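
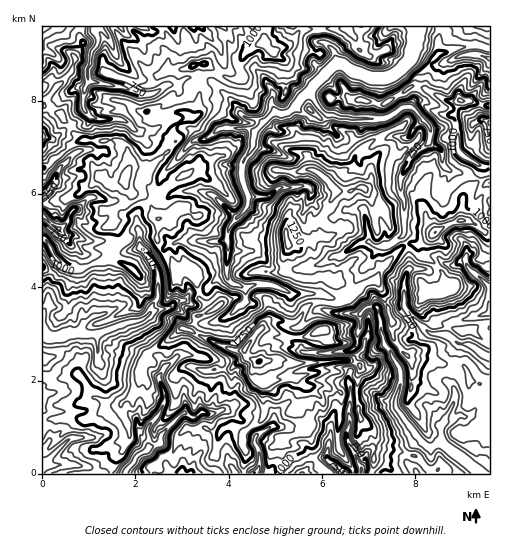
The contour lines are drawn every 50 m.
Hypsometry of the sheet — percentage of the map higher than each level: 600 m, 92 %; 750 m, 72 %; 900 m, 48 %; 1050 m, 18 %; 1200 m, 4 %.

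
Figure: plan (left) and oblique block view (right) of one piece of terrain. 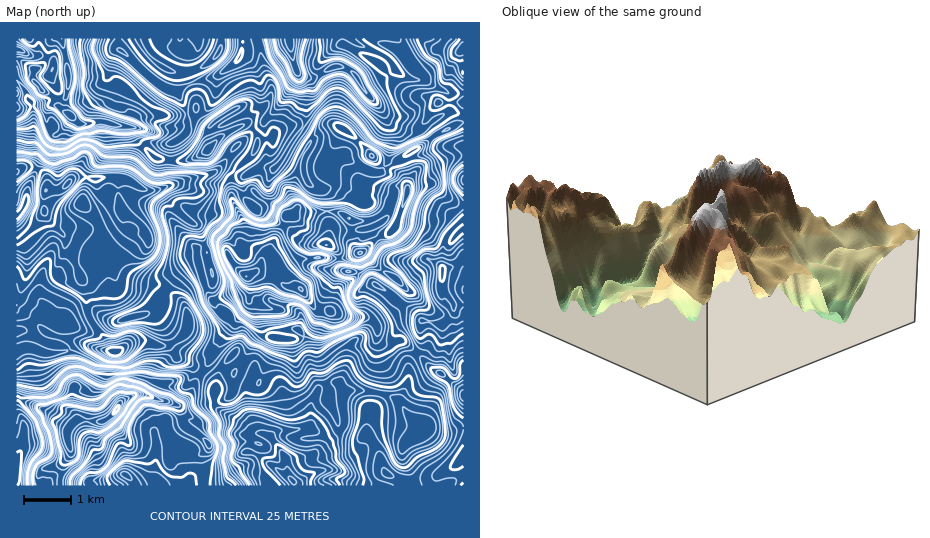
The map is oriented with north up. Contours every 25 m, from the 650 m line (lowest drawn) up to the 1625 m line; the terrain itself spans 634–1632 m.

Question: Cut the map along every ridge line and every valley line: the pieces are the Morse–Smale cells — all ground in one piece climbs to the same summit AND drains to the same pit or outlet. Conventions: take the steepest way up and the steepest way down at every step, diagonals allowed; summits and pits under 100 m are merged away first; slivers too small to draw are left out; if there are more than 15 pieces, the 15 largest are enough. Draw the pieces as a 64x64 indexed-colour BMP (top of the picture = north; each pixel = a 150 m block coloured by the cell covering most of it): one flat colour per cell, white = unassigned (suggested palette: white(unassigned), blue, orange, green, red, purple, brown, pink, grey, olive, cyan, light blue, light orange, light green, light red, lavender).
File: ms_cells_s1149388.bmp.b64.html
<image width="64" height="64" href="data:image/bmp;base64,Qk12CAAAAAAAAHYAAAAoAAAAQAAAAEAAAAABAAQAAAAAAAAIAAATCwAAEwsAABAAAAAAAAAA////ALR3HwAOf/8ALKAsACgn1gC9Z5QAS1aMAMJ34wB/f38AIr28AM++FwDox64AeLv/AIrfmACWmP8A1bDFAAAAAIiIiIiIiIiIiIiDMzMzMzMzAAAAAAAAAA3d3QAAAAAAiIiIiIiIiIiIiIMzMzMzMzMzAAAAAAAADd3dAAAAAAAIiIiIiIiIiIiIgzMzMzMzMzMzMwAAAAAN3d3dAAAAAAiIiIiIiIiIiIiDMzMzMzMzMzMzMAAAAA3d3d3QAAAAAIiIiIiIiIiIAIMzMzMzMzMzMzMzMAAADd3d3d0AAAAAiIiIiIiIiAAAAzMzMzMzMzMzMzMzAAAN3d3d3QAAAAiIiIiIiIiIAAADMzMzMzMzMzMzMzMwAADd3d3dAAAACIiIiIiIiIiAADMzMzMzMzMzMzMzMzMzMzPd3d0AAAACiIiIiIiIiIgzMzMzMzM2ZmMzMzMzMzMzM93d3QAAACIomZiIiIiAADMzMzMzMzNmZjMzMzMzMzM93d3dAAACIpmZmYiIiAADMzMzMzMzM2ZmMzMzMzMzM93d3d0AAiIimZmZmIiIgAMzMzMzMzMzZmYzMzMzMzM93d3d3SIiIiKZmZmZiIgAADMzMzMzMzNmZjMzMzMzM23d3d3dIiIiIpmZmZmZmQAAAzMzMzMzM2ZmYzM2MzZmbd3d3d0iIiIimZmZmZmZAAAAMzMzMzM2ZmZmY2ZmZmZm3d3d0CIiIiKZmZmZmZmQAAA2YzMzM2ZmZmZmZmZmZmbd3dAAIiIiIpmZmZmZmZAAAEZjMzNmZmZmZmZmZmZmZt3dAAAiIiIimZmZmZmZkAAERmYzNmZmZmZmZmZmZmZm3dAAACIiIiKZmZmZmZmZBEREZmNmZmZmZmZmZmZmZmZtAAAAIiIiKZmZmZmZmZkARERGZmZmZmZmZmZmZmZmZmsAAAAiIiKZmZmZmZmZmQREREZmZmZmZmZmZmZmZrtruwAAACIiIpmZmZmZmZmZIkRERGZmZhERFmZmZmZmu7u7AAAAIiIimZmZmZmZmZIiRERERmZmERERZmZmZma7u7sAAAAiIiIimZmZmZmZkiIkRERGZmYREREWZmZma7u7uwuwACIiIiIimSIiIpkiIkREQRFmZhERERZmu7u7u7u7u7sAIiIiIiIiIiIiIiIiRERBERZhERERERu7u7u7u7u7uwAiIiIiIiIiIiIiIiRERBERERERERERG7u7u7u7u7u7ACIiIiIiIiIiIiIiRERBERERERERERERu7u7u7u7u7sAIiIiIiIiIiIiIiREREEREREREREREREbu7u7u7u7sAAiIiIiIiIiIkREREREQRERERERERERERG7/7u7u7uwACIiIiIiIiJEREREREQREREREREREREREc//u7u7u7AAIiIiIiIiIkRERERERBERERERERERERHMz//7u7u7sAAiIiIiIiIiREREREREEREREREREREREczP///////wACIiIiIiIiIkREREREQREUQRERERERERzMz///////AAIiIiIiIiIiJEREREREEURBERERERERzMzM//////8AACIiIiIiIiIkREREREREREERERERERHMzMzP/////wAAAiIiIiIiIiIkREREREREQREREREREczMzMzP////8AAAIiIiIiIiIiRERERERERBERERERERzMzMzM//////AAACIiIiIiIkREREREREREERERERERHMzMzMzP/////wAAIiIiIiIkREREREREREQREREREREczMzMzM//////AAAiIiIiIiREREREREREQREREREREczMzMzMz/////AAACIiIiIiJERERERERERBERERERERzMEczMzM///wAAAAqqIiIiIkRKqkREREREERERERERHMEczMzMz//wAAAACqqiIiIiRKqqoAREREQRERERERERzMzMzMzAAAAAAAAKqqqqqqqqqqqgAABERBcREREREREczMzMzMwAAAAKCqqqqqqqqqqqqqAAAABAB3d3ERERERzMwRHMzAAAAAqqqqqqqqqqqqqqoAAAAAAAd3dxERERHMEREREQAAAACqqqqqqqqqqqqlVXd3cAAAAHd3cRERERERERERAAAAAKqqqqqqqqqqqlVVd3d3AAAAd3dxERERERERERERAAAAqqqqqqqqqqqlVVVXd3dwAAAHd3cREREREREREREQAACqqqWqqqqqqqVVVVV3d3cAAHd3dxEREREREREREREQAKqqpVqqqqqlVVVVVVd3d3cHd3d3cREREREREREREREQqqpVVVVVVVVVVVVV53d3d3d3d3dxERERERERERERERGqqqVVVVVVVVVVVVXu53d3d3d3d3ERERERERERERERAFVVVVVVVVVVVVVVVe7ud3d3d3d3cREREREREREREREAVVVVVVVVVVVVVVVe7u53d3d3d3dxEREREREREREREQBVVVVVVVVVVVVVVV7u7ud3d3d3d3EREREREREREREQAFVVVVVVVVVVVVXu7u7u53d3d3d3cRERERABEREREAAAVVVVVVVVVVVVXu7u7u7nd3d3d3dwAREREAABEQAAAABVVVVVVVVVVVXu7u7u7u53d3d3dwAAARAAAAAAAAAAAFVVVVVVVVVVXu7u7u7u7ud3d3d3AAAAAAAAAAAAAAAAVVVVVVVVVVXu7u7u7u7u7nd3d3AAAAAAAAAAAAAAAABVVVVVVVVVXu7u7u7u7u7ud3d3cAAAAAAAAAAAAAAAAFVVVVVVVVVe7u7u7u7u7u7nd3dwAAAAAAAAAAAAAAAA"/>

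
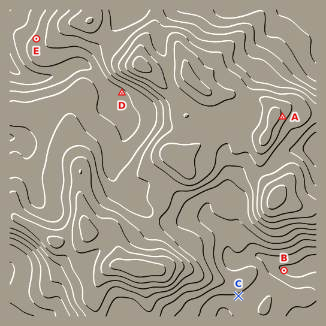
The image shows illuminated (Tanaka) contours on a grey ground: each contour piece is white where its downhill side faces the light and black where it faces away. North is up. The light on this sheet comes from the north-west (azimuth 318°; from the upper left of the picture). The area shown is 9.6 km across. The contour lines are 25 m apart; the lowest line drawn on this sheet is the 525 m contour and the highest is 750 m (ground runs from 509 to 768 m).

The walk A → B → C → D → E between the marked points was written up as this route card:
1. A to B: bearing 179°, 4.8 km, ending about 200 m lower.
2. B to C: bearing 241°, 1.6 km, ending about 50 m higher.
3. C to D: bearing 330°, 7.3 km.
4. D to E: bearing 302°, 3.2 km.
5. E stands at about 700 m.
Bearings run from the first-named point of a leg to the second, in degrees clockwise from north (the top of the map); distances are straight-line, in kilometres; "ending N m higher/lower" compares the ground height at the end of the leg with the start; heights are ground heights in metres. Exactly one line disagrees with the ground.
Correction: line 5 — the height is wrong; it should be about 580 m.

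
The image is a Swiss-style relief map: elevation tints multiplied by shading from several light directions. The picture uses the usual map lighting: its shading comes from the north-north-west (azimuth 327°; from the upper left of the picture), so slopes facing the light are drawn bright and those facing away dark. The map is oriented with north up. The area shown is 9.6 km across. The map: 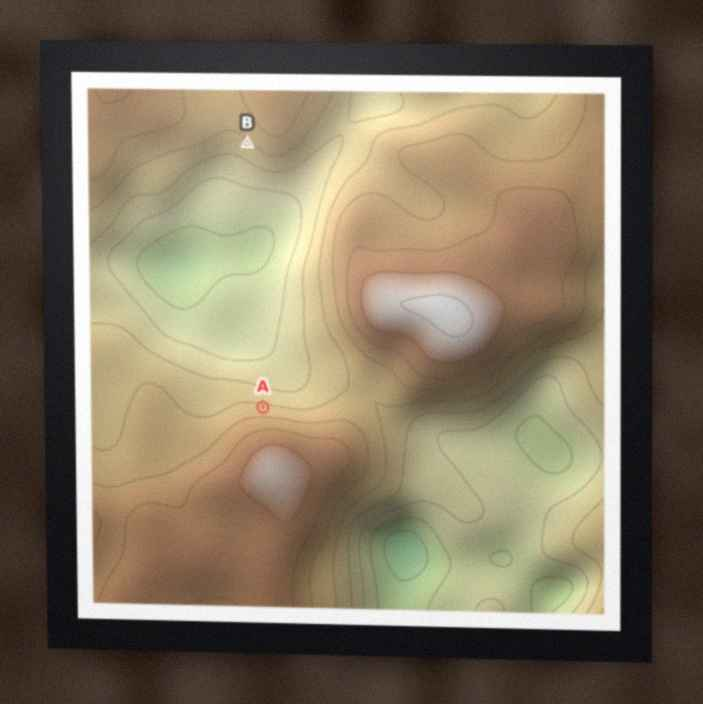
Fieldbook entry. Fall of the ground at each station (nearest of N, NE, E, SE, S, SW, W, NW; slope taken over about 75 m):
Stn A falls N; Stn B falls SW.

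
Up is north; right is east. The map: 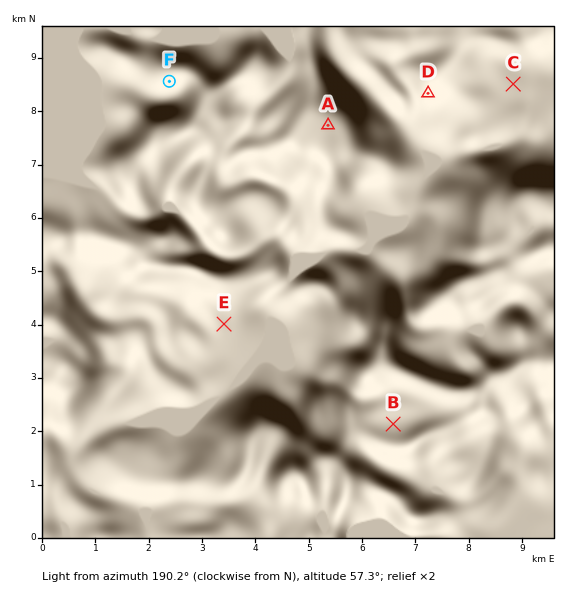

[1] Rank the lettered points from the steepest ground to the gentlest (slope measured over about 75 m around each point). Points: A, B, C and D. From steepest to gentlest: D A C B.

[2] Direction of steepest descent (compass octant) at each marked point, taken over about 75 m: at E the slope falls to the SE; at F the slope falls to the S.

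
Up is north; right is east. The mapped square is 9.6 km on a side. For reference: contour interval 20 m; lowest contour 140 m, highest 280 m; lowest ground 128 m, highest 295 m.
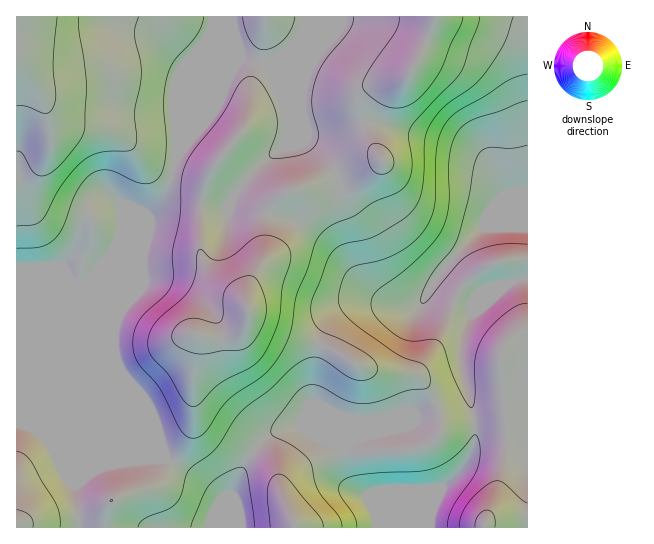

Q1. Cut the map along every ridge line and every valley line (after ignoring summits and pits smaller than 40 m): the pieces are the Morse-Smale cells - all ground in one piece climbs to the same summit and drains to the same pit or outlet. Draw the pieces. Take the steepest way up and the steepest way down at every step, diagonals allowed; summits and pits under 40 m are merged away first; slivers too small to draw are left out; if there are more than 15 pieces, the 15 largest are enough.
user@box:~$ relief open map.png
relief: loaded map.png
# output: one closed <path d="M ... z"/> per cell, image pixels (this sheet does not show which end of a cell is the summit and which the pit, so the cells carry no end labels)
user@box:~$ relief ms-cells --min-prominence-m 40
<path d="M527 16l-312 1-4 18-36 86 2 37-8 28-8 16-13 13-28 67-1 32-4 13-2 19 6 24 29 68 18 21 41 25 16 15 12 29 6-1-2-16-7-18 17-36 16-18 13-8 17-6 12 2 21 10-15-34 0-22 7-34 13-28 12-10 14-5 22 0 21 4 15-1 6-5 18-31 41-43 46-1z"/><path d="M214 16l-198 1 1 511 218-1-12-28-16-15-41-25-18-21-29-68-6-24 2-19 4-13 1-32 28-67 13-13 8-16 8-28-2-37 36-86 4-13z"/><path d="M514 227l-32 1-41 43-22 34-6 3-11 0-21-4-22 0-14 5-12 10-13 28-7 34 0 22 15 34 5 5-8-7-22-10-8 0-17 6-13 8-16 18-17 36 10 35 187-1 2-13 9-24 23-21 12-27-2-29-12-48 0-20 6-22 4-8 15-11 17-17 10-6 15-3 0-49z"/><path d="M527 279l-14 2-10 6-17 17-14 10-5 9-6 22 0 20 12 48 2 29-12 27-23 21-9 24-1 14 98-1z"/>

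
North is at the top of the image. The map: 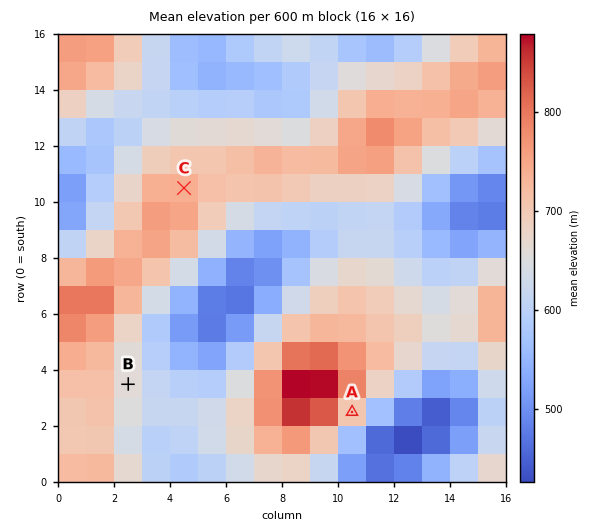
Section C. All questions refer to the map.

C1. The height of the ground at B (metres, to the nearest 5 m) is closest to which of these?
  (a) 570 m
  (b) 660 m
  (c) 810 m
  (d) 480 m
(b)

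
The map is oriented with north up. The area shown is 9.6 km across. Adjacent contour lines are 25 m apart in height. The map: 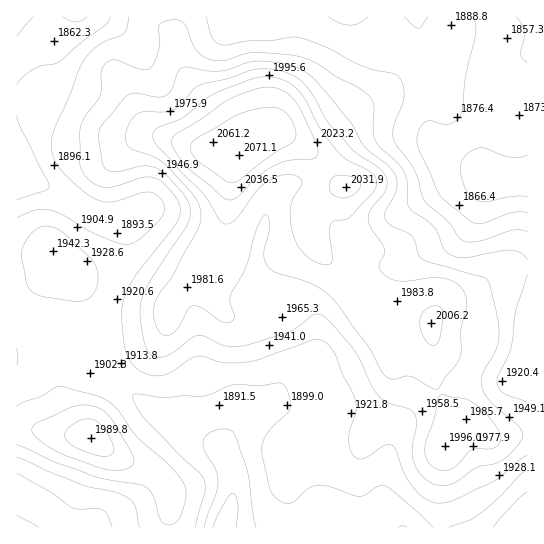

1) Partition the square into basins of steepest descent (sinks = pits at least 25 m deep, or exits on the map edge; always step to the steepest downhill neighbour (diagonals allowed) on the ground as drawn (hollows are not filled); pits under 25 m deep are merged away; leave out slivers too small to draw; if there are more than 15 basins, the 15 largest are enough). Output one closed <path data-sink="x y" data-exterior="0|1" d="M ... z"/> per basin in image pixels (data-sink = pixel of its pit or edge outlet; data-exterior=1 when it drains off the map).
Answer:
<path data-sink="527 177" data-exterior="1" d="M527 16l-352 1 0 14 8 38 42 58 6 18 4 8 4 2-4 4-3 8-4 44-5 26 8 6 20 5 14 3 17 0 19-8 9-12 6 15 7 9 37 35 7 28 20 33 27-7 11-5 6-10 2 12-2 24 1 10 17 40-2 26 8-9 18-8 20 13 35-3z"/><path data-sink="223 527" data-exterior="1" d="M310 231l-9 12-19 8-17 0-30-7-9-4-4-5-5 19-8 15-23 15-10 10-9 17-52-10-24-10-27-24-11-16-20 4-16 0-1 172 70 9 9 4 19 15 39 16 10 8 6 14 1 35 269 0 1-46 9-53 0-14-17-40 0-45-7 9-11 5-27 7-20-33-7-28-37-35-7-9z"/><path data-sink="17 17" data-exterior="1" d="M174 16l-158 1 0 237 17 1 20-4 11 16 27 24 24 10 46 7 5 3 7-14 13-13 19-11 12-19 11-43 4-44 3-8 4-4-4-2-4-8-6-18-42-58-8-38z"/><path data-sink="17 527" data-exterior="1" d="M27 428l-11 1 1 99 152-1 0-34-4-10-8-10-43-18-24-18z"/><path data-sink="527 527" data-exterior="1" d="M474 424l-19 8-10 13-5 37 0 45 87 1 1-93-35 2-7-2z"/>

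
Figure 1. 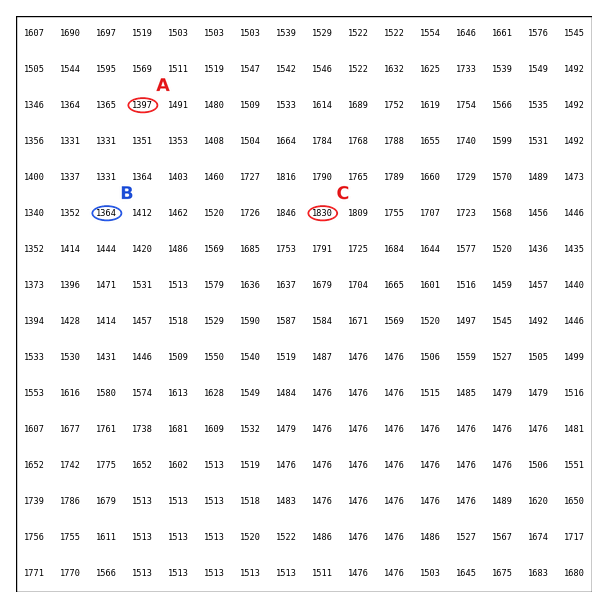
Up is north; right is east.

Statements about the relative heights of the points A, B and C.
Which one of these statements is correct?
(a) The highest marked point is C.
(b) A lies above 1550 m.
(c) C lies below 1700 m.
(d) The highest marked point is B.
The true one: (a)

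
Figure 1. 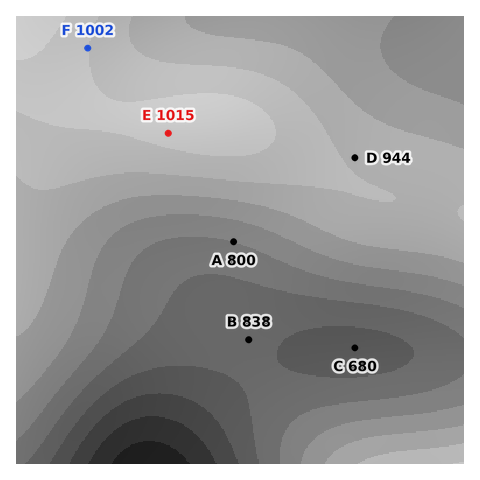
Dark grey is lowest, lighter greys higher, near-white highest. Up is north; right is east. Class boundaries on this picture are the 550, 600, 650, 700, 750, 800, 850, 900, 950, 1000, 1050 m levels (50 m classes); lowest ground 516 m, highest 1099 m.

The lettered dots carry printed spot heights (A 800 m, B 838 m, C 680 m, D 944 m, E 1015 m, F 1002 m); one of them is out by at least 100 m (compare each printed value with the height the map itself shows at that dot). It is B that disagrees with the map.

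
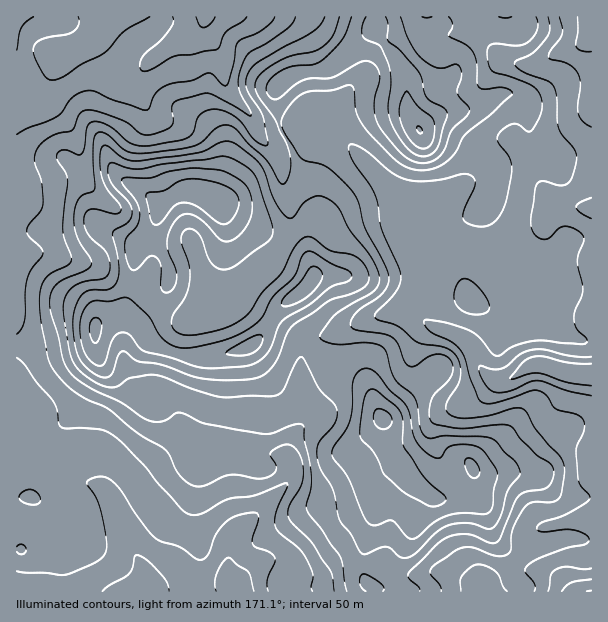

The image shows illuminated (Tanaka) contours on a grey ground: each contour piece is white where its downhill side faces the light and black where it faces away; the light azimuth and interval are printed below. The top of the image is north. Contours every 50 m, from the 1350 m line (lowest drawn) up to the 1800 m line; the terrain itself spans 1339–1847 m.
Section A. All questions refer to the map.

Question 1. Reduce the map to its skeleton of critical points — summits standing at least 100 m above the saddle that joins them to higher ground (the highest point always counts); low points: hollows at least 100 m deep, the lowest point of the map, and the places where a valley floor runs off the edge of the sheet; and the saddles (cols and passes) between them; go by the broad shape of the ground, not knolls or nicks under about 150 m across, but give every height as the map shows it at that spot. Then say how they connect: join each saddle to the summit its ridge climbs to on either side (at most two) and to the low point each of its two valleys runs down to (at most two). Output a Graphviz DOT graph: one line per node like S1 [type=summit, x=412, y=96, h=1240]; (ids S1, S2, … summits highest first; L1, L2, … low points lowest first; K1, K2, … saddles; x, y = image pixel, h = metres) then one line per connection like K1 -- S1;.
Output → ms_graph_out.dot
graph terrain {
  S1 [type=summit, x=219, y=204, h=1847];
  S2 [type=summit, x=383, y=419, h=1812];
  S3 [type=summit, x=419, y=131, h=1802];
  L1 [type=low, x=204, y=17, h=1339];
  L2 [type=low, x=591, y=591, h=1348];
  L3 [type=low, x=237, y=591, h=1352];
  L4 [type=low, x=591, y=375, h=1355];
  L5 [type=low, x=591, y=23, h=1361];
  K1 [type=saddle, x=309, y=344, h=1653];
  K2 [type=saddle, x=362, y=564, h=1646];
  K3 [type=saddle, x=423, y=384, h=1626];
  K4 [type=saddle, x=281, y=131, h=1601];
  K5 [type=saddle, x=381, y=186, h=1538];
  K6 [type=saddle, x=591, y=341, h=1496];
  K1 -- S1;
  K1 -- S2;
  K1 -- L3;
  K1 -- L4;
  K2 -- S1;
  K2 -- S2;
  K2 -- L2;
  K2 -- L3;
  K3 -- S1;
  K3 -- S2;
  K3 -- L4;
  K4 -- S1;
  K4 -- S3;
  K4 -- L1;
  K5 -- S1;
  K5 -- L1;
  K5 -- L4;
  K6 -- S1;
  K6 -- L4;
  K6 -- L5;
}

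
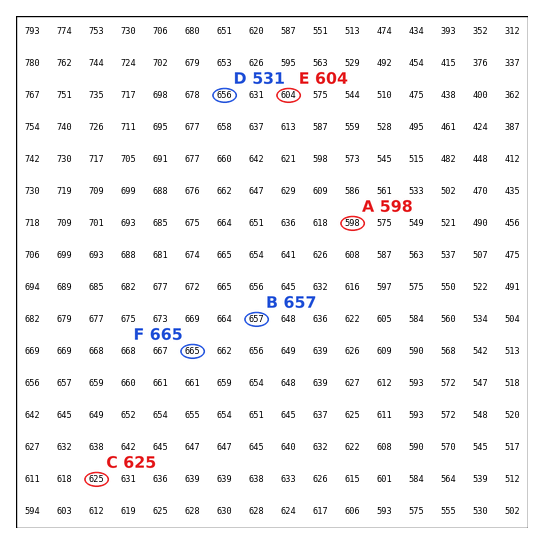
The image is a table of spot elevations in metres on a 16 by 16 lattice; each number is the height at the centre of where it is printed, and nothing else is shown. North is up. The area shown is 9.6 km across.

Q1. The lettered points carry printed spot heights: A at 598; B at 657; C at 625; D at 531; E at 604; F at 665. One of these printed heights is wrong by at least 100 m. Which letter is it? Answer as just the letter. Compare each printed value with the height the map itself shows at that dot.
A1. D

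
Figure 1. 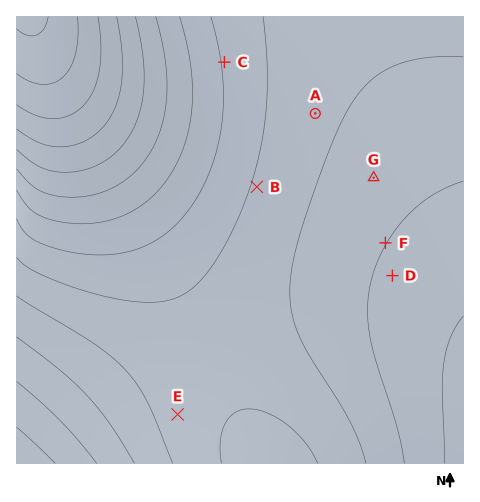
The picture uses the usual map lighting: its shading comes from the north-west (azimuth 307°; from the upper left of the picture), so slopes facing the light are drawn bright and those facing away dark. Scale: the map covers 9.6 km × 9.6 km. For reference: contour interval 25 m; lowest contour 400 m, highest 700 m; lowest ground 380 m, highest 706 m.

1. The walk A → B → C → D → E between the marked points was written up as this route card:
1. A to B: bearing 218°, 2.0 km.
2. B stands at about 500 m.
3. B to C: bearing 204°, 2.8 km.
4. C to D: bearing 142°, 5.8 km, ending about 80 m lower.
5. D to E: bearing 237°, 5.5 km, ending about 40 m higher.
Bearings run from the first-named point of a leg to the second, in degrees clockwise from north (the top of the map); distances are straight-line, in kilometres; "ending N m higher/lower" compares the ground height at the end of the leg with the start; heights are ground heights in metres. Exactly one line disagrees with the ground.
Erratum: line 3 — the bearing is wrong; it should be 345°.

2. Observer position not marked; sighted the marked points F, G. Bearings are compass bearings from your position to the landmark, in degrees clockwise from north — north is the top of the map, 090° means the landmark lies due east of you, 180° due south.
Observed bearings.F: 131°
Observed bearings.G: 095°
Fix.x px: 303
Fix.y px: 171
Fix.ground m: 480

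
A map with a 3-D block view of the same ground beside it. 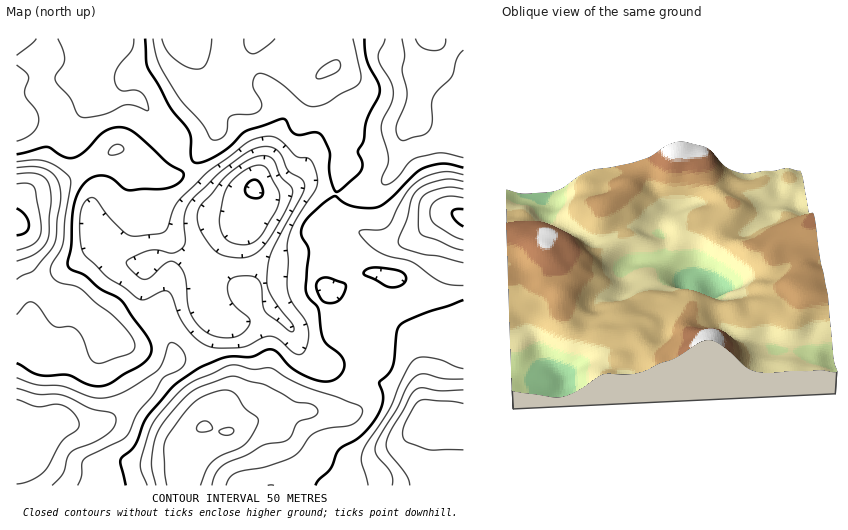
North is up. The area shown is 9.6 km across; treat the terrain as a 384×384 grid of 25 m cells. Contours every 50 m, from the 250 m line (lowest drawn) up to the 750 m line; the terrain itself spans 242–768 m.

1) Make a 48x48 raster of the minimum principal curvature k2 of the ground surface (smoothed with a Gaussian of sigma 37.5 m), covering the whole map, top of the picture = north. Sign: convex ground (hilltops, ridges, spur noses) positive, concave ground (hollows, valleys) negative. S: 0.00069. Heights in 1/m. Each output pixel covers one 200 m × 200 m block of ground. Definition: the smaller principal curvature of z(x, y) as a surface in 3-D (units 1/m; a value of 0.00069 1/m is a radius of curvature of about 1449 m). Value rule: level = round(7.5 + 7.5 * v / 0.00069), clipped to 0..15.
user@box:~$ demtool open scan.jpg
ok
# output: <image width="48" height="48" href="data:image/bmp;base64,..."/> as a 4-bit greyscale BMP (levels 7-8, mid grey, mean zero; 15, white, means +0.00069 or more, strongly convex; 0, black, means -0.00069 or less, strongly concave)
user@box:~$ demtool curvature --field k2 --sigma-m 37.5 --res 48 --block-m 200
<image width="48" height="48" href="data:image/bmp;base64,Qk32BAAAAAAAAHYAAAAoAAAAMAAAADAAAAABAAQAAAAAAIAEAAATCwAAEwsAABAAAAAAAAAAAAAAABEREQAiIiIAMzMzAERERABVVVUAZmZmAHd3dwCIiIgAmZmZAKqqqgC7u7sAzMzMAN3d3QDu7u4A////AGZmZmd2RlJHhohjJGZnd3ZlV3RIhTZmeERFRFd1R2N4iKhTESRVVmZ2VVZ5kzdmZkVVV5qWZkSIeIZEMhJERWZ4dUVoYUdnd2ZUV4h3hiR4mGVmaGREVVVnZDECIndnd3dUVUNGdCSKqGZ3ipRHiGRVRVIAE3d4d3ZUVTIRMzWKl3h3m6RHmWQ0VodAAEaIdmVURDMhJEV5h5qHi5RohkZ2eamFAARmQkRDIRIyIiRoiJmHZ2SJdWmWeJmYUQAAAkRDETRUIQA2iJmIhlWJdXqWZ4qYlQABJERENWd3UgADaKqZqGZodniGZ3h3hQBnZWd3RYmqhkAANpqIiHeHd3dUV1RFZQGJhmmpVHmqh3QAA1ZmeXV4ZmMSNVNFdgF4dmiahFiHZncwABE1m2NnZSABJFR4liJod2eJlkZ3Z5l0ABMzeUJocwJENWWJlTRmZ3d3dSWJiKmFAlZDVSWagARmZ3V4dDWGNXd2VCaJmZliFnZVQjZ4YAR4iYVodEapU2dlVDaImYYhV3UyESNEIAWJmZZnZVaadWZVdUd4h2IFdmMBIzMzADR4iIZmVlRWVWRHp2d3d0FahlEDVmVSAnVWZ3dnd3VDRWNHqIdnmUF7lkEViYdRJ5hmVndXh3dmZVNmeKhmmEFoh1EmmZhCSKh2ZYhlZnd3dlRVR5dlZUJGd1ImiZczWJdmZWiGZVRGd1VCI1Z2VVQ2d1NGeIZEZ4dmdkQyERJGdkQgADeFMzRFZlVVd2VFZnd3d1MQASV3Q1RDMRRREiIRI1ZlZkRGhld3d1RGdlZkRYmXZCIQNnUzRWZlRTJGdlRnd2Z3d5hEZpy5dkADeZd4h1Z1MhAWdoh3h3ZlWIVFiKy5d0AFd4iJh1VlMzACeKyHiHdjR1V2iauFVjAWdmZ3dkRVVnYASJqImIhSVkeXiYdWdhAomHd3ZDM1VXdAFXd3ZmZDVVqpqFVplxAnmYiHVDMzI0UiIVd2QzMzRIupqHiZhSAFeHdmZ3ZTESISEANERDIQFJypmIvLYzMSVmZ4mZh1EAETQgA1d2UwAFeImIu5QURERnd3iGVVUgAEmkJYqYhjABRndlVDIkZ4dnd2ZCRnd0AAeYJHmYh2EURUMhEAI0Z4mHh2QTiYl1MAJmJFRFaXEWVDIkREVDRpuoh1IUiIqEQxRmJGZWeHElVDNFVWdTVYqoZCETV6tzVSWoQ3mHdlE1VVVURGhjVWdlQxE1Z5gzdyKJc1iHZDI1VWZjNGd0RVRFQhN3d2RHqVFGdleIdVMlVnh0VniFRURVQiaYd2d4qXIkVUZ3d4UkZol2iImGVEVEMkeHd3d4iEE3h1NFaKcUZYl3mHdlVFZUQ1d3d3ZmZBJpuXZVaKckZXh0RDIkVViGQ2eHd2VnYzZ4mHiXZ4QlZVZWVVVEZUeXQ3iHd2R4VGh3iImnVTJFZ1Vnmbp0VDWGI4h3h2R3VYmHd4mXURVlZ0SHiahTIRE0FId3iGRnVXmId3mXIWdkRTR0RVU0VlMyJoiHiHVnVGd3Znd2JHd0IjRA=="/>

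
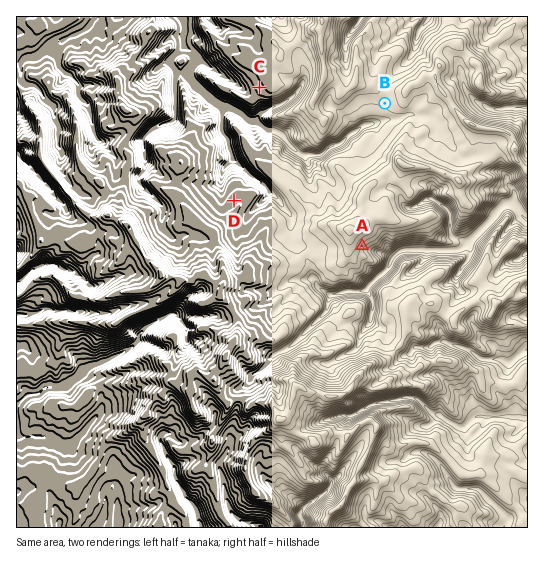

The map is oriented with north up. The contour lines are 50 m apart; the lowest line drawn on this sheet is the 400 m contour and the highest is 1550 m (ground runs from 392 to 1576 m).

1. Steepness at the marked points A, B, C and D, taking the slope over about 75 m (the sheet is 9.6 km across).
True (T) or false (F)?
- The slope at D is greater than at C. F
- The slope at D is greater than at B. T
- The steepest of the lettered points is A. T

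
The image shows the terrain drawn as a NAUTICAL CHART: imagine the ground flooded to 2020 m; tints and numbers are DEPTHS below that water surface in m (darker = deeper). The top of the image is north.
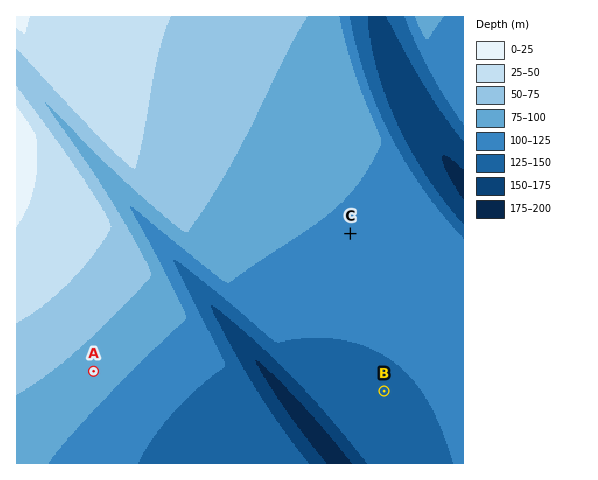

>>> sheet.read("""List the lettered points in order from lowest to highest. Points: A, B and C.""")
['B', 'C', 'A']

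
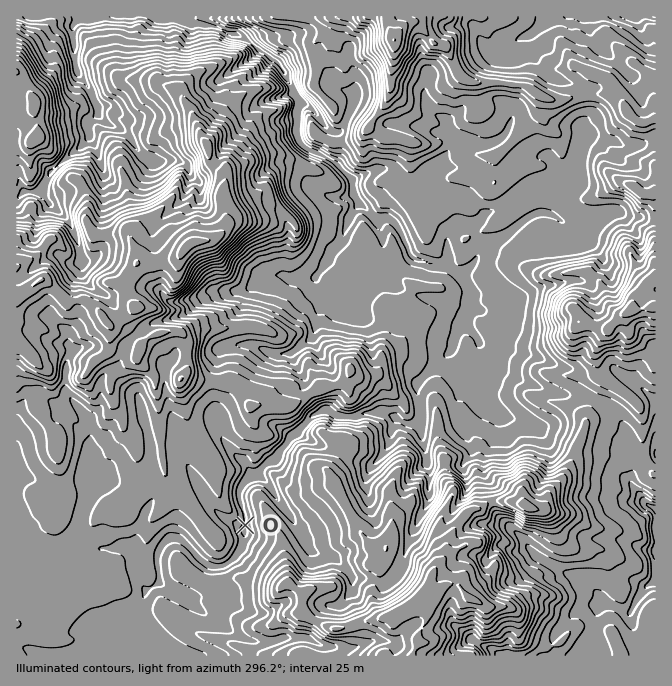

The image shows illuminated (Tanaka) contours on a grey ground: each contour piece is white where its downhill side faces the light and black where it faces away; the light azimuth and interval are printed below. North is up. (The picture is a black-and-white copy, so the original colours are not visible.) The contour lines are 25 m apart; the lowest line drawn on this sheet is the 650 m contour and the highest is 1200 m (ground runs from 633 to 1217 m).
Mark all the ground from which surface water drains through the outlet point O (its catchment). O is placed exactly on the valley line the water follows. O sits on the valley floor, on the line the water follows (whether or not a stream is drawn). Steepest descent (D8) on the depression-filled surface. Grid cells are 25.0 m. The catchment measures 16.214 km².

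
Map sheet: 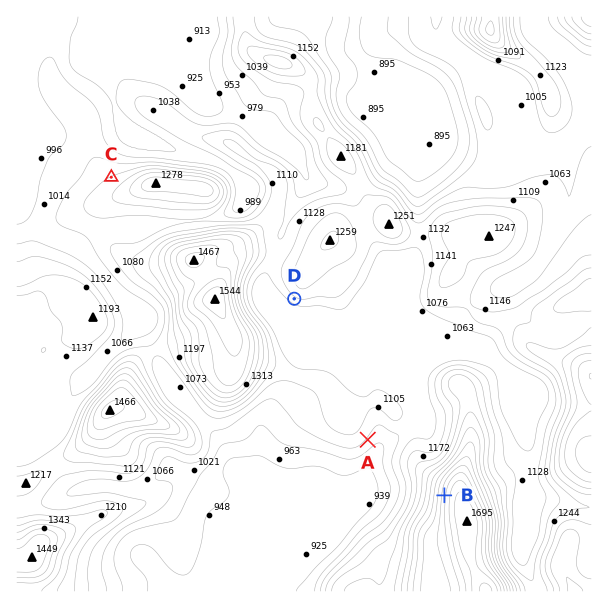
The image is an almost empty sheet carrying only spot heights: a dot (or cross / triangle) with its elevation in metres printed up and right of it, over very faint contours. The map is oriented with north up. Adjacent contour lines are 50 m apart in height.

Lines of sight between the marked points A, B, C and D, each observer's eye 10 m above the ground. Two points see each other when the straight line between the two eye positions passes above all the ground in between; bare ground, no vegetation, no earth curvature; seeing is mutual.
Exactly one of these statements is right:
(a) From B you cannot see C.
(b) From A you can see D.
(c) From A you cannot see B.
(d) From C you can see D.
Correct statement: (a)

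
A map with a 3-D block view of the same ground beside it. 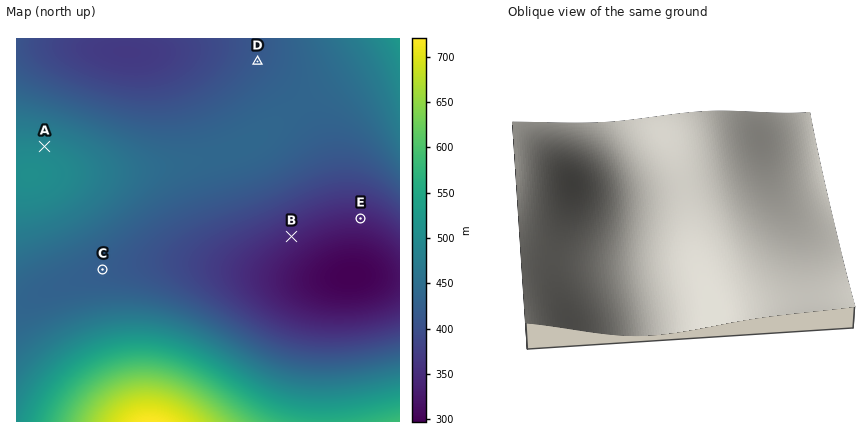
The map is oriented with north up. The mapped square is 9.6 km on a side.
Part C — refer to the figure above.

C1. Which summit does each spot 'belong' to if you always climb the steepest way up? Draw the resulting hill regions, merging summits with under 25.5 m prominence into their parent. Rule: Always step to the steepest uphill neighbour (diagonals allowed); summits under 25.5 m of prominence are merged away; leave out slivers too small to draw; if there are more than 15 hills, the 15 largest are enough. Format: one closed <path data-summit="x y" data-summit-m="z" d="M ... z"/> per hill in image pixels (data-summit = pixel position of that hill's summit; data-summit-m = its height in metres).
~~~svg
<path data-summit="30 174" data-summit-m="506" d="M48 45l-32 1 0 256 12-2 22-11 54-17 30-7 26-3 50 3 82 14 32 0 27-3-4-12-17-90-9-30-20-36-31-32-32-19-24-7-80 3z"/><path data-summit="150 422" data-summit-m="720" d="M180 262l-32 1-32 6-40 11-30 11-18 9-12 2 0 120 306 0 1-80 3-32 7-22 11-10-62 0-72-13z"/><path data-summit="400 38" data-summit-m="524" d="M400 38l-276 0 0 12 10 3 48-3 38 1 18 6 32 19 31 32 20 36 9 30 20 100 50 4z"/><path data-summit="400 422" data-summit-m="587" d="M376 276l-32 1-9 7-4 8-5 18-3 32 1 80 76 0 0-144z"/>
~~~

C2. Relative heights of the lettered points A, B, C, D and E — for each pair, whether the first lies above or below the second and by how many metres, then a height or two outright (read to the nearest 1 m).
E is below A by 150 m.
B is below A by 147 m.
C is above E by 81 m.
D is above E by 75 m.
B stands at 344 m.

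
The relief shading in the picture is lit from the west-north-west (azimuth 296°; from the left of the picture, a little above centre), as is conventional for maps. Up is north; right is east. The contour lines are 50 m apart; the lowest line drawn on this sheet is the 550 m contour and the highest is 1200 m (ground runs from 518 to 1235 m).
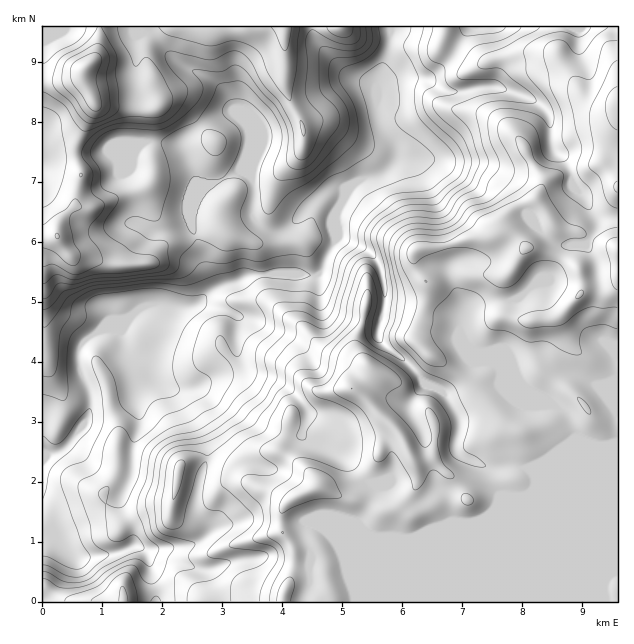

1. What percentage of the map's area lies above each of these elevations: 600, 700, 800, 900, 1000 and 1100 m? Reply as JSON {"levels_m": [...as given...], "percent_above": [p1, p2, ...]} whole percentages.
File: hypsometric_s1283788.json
{"levels_m": [600, 700, 800, 900, 1000, 1100], "percent_above": [94, 84, 70, 57, 42, 12]}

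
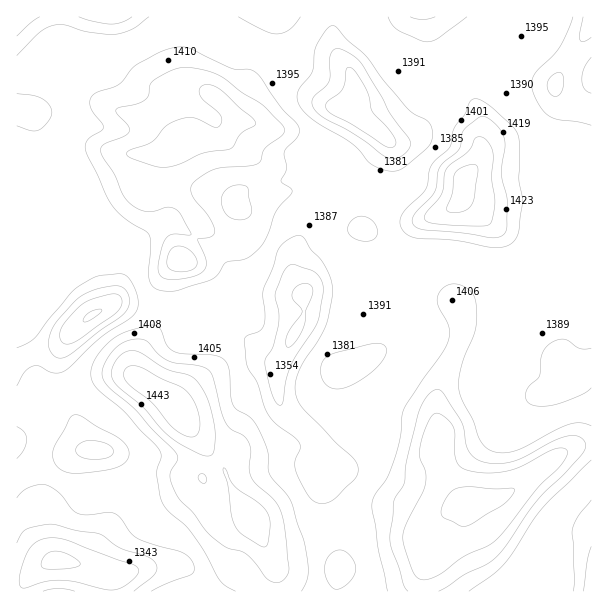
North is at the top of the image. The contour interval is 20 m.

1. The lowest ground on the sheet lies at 1315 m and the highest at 1470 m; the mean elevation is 1395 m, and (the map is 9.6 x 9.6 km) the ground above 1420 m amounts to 17.6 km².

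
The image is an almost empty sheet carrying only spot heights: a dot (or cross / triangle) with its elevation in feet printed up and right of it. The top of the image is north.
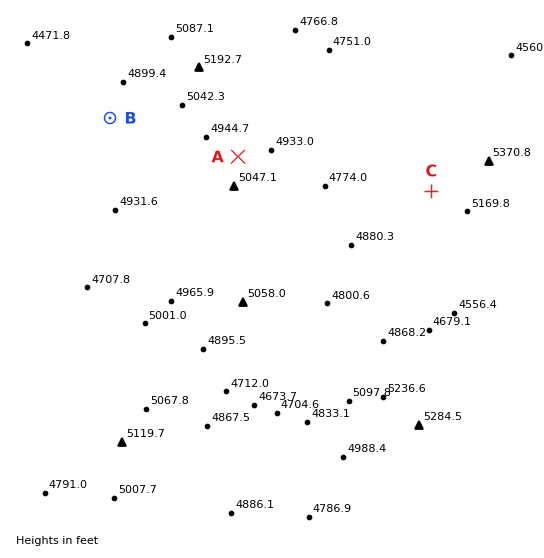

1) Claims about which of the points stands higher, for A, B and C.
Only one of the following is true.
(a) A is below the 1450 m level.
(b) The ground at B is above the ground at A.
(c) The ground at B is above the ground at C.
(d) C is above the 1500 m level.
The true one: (d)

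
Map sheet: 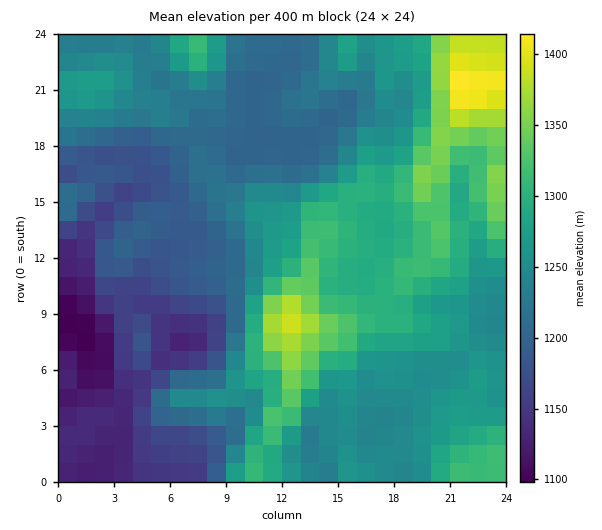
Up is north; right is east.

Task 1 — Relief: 1100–1420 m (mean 1240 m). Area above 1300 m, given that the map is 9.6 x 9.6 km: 18.1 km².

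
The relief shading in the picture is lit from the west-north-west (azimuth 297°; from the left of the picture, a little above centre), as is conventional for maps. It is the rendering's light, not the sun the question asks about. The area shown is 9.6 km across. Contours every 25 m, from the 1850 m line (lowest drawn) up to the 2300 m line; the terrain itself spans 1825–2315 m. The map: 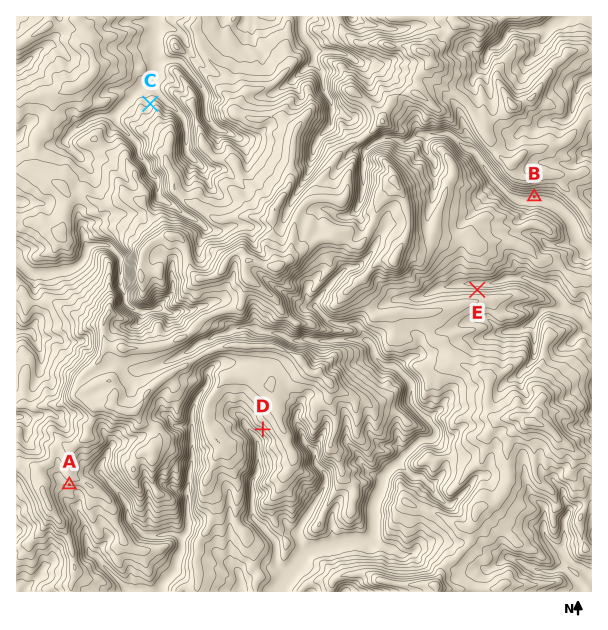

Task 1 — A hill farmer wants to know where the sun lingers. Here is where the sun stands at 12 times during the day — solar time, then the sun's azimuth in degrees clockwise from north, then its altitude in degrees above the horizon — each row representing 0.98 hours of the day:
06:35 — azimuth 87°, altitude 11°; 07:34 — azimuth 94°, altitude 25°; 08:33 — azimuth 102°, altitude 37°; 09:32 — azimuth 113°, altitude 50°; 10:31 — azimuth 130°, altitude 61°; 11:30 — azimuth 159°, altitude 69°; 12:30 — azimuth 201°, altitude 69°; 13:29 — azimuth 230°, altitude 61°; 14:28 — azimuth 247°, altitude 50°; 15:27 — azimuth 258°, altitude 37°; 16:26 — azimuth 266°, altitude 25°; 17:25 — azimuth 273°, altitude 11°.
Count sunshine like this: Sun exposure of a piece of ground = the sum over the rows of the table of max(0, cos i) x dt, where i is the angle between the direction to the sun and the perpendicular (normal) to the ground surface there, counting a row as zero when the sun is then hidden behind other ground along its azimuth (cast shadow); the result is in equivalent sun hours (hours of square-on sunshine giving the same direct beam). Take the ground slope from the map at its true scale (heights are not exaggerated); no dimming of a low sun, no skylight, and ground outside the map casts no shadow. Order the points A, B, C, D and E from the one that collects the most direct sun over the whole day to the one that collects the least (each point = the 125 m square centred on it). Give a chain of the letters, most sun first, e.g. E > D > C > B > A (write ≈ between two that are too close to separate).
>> A ≈ B ≈ D > C > E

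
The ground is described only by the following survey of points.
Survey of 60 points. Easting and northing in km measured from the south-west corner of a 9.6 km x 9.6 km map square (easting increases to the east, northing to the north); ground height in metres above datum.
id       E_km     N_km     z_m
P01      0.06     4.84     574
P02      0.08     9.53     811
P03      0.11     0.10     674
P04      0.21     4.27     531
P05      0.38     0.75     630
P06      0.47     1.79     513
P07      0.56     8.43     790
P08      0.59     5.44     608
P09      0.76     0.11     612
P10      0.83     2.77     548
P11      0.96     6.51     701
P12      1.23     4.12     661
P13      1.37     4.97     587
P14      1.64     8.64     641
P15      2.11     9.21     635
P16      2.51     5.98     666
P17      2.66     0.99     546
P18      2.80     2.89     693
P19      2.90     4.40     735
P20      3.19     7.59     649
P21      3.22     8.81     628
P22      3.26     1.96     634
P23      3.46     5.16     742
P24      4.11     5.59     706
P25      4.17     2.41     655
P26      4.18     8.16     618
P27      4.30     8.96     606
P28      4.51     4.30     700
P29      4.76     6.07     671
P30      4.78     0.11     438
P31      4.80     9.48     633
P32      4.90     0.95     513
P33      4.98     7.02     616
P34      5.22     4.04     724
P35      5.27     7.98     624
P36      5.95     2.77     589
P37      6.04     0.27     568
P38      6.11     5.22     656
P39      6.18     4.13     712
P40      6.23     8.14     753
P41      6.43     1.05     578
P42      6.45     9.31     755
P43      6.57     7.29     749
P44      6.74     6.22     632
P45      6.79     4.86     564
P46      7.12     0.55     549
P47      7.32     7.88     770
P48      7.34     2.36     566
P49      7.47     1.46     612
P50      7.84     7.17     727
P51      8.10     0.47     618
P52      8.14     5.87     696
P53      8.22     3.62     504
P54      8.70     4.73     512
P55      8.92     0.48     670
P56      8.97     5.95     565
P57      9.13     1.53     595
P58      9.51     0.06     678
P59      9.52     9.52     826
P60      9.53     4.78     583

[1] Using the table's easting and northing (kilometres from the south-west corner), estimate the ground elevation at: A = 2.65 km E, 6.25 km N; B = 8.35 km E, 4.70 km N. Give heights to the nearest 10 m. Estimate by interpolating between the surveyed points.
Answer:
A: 680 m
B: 520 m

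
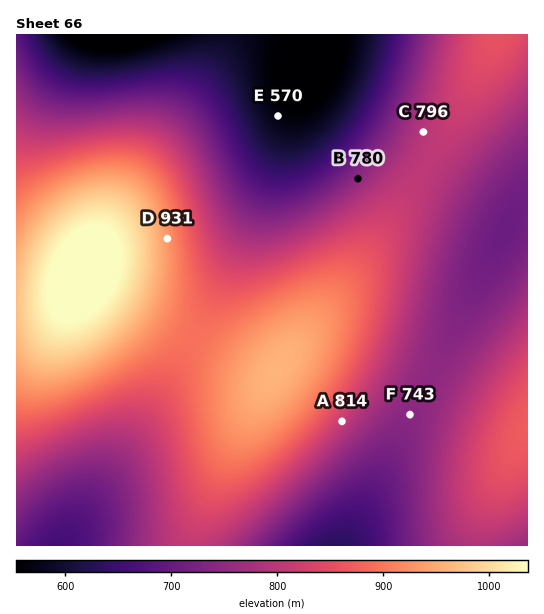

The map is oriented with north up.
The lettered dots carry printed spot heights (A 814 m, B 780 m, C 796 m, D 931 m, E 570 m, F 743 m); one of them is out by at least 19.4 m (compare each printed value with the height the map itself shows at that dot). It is B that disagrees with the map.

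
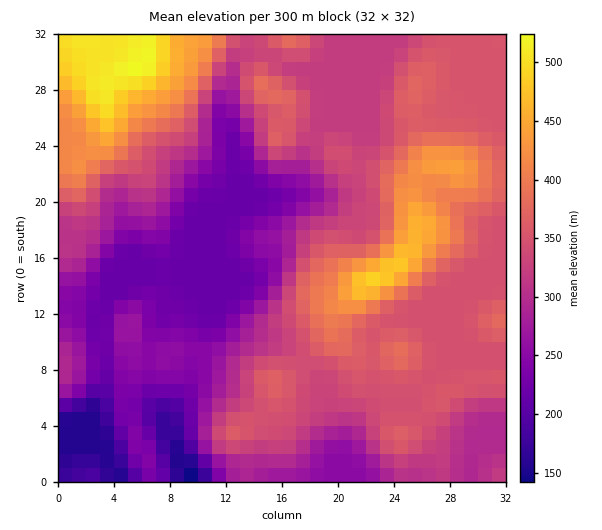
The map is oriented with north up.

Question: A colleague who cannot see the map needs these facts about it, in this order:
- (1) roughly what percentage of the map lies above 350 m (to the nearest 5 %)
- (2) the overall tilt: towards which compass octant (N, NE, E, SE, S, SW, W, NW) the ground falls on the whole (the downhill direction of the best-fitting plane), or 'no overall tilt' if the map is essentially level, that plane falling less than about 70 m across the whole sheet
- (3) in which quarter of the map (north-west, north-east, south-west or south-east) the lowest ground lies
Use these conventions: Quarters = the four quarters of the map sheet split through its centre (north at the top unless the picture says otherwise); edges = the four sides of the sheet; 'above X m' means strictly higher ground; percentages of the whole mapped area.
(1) Ground above 350 m makes up about 35 % of the sheet.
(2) Overall the map slopes down towards the south-west.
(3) Look to the south-west quarter for the lowest ground.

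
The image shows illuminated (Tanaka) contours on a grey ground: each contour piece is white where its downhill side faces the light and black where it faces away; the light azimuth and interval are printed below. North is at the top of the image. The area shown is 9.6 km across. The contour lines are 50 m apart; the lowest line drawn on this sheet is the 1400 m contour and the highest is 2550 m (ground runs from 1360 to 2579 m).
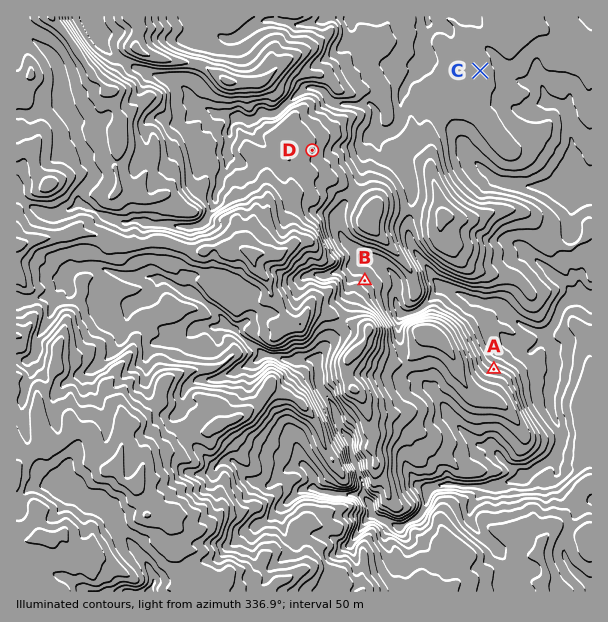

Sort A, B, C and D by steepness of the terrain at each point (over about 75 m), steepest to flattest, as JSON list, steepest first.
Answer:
["A", "B", "D", "C"]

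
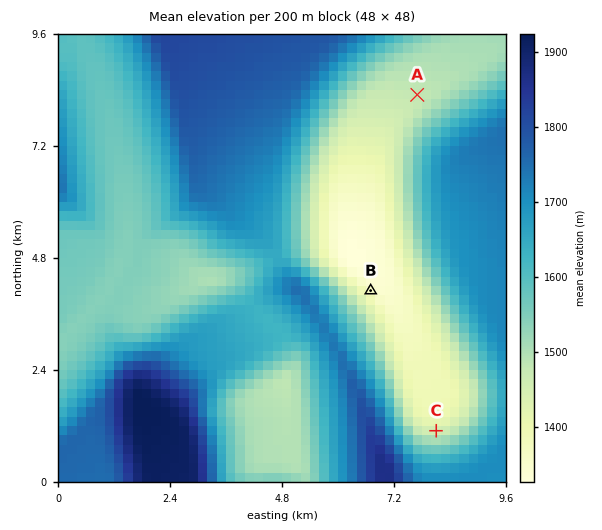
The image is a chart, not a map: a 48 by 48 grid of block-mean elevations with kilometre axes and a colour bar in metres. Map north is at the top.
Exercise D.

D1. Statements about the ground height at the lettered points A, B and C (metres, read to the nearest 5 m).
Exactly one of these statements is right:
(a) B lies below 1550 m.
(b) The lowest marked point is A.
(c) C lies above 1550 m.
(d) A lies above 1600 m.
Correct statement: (a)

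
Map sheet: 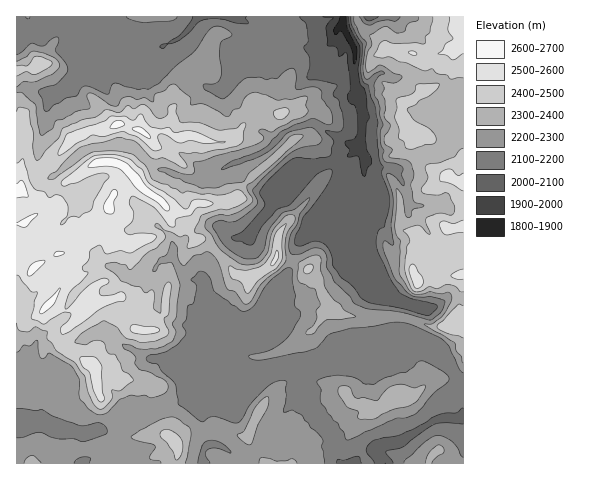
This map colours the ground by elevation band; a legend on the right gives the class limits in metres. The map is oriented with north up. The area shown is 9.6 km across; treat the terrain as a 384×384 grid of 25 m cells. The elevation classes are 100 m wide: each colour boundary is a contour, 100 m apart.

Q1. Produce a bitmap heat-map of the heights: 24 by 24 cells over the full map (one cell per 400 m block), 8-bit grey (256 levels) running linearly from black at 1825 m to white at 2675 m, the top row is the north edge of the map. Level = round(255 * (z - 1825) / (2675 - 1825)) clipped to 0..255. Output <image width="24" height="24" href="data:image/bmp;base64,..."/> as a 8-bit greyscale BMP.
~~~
<image width="24" height="24" href="data:image/bmp;base64,Qk12BgAAAAAAADYEAAAoAAAAGAAAABgAAAABAAgAAAAAAEACAAATCwAAEwsAAAABAAAAAAAAAAAAAAEBAQACAgIAAwMDAAQEBAAFBQUABgYGAAcHBwAICAgACQkJAAoKCgALCwsADAwMAA0NDQAODg4ADw8PABAQEAAREREAEhISABMTEwAUFBQAFRUVABYWFgAXFxcAGBgYABkZGQAaGhoAGxsbABwcHAAdHR0AHh4eAB8fHwAgICAAISEhACIiIgAjIyMAJCQkACUlJQAmJiYAJycnACgoKAApKSkAKioqACsrKwAsLCwALS0tAC4uLgAvLy8AMDAwADExMQAyMjIAMzMzADQ0NAA1NTUANjY2ADc3NwA4ODgAOTk5ADo6OgA7OzsAPDw8AD09PQA+Pj4APz8/AEBAQABBQUEAQkJCAENDQwBEREQARUVFAEZGRgBHR0cASEhIAElJSQBKSkoAS0tLAExMTABNTU0ATk5OAE9PTwBQUFAAUVFRAFJSUgBTU1MAVFRUAFVVVQBWVlYAV1dXAFhYWABZWVkAWlpaAFtbWwBcXFwAXV1dAF5eXgBfX18AYGBgAGFhYQBiYmIAY2NjAGRkZABlZWUAZmZmAGdnZwBoaGgAaWlpAGpqagBra2sAbGxsAG1tbQBubm4Ab29vAHBwcABxcXEAcnJyAHNzcwB0dHQAdXV1AHZ2dgB3d3cAeHh4AHl5eQB6enoAe3t7AHx8fAB9fX0Afn5+AH9/fwCAgIAAgYGBAIKCggCDg4MAhISEAIWFhQCGhoYAh4eHAIiIiACJiYkAioqKAIuLiwCMjIwAjY2NAI6OjgCPj48AkJCQAJGRkQCSkpIAk5OTAJSUlACVlZUAlpaWAJeXlwCYmJgAmZmZAJqamgCbm5sAnJycAJ2dnQCenp4An5+fAKCgoAChoaEAoqKiAKOjowCkpKQApaWlAKampgCnp6cAqKioAKmpqQCqqqoAq6urAKysrACtra0Arq6uAK+vrwCwsLAAsbGxALKysgCzs7MAtLS0ALW1tQC2trYAt7e3ALi4uAC5ubkAurq6ALu7uwC8vLwAvb29AL6+vgC/v78AwMDAAMHBwQDCwsIAw8PDAMTExADFxcUAxsbGAMfHxwDIyMgAycnJAMrKygDLy8sAzMzMAM3NzQDOzs4Az8/PANDQ0ADR0dEA0tLSANPT0wDU1NQA1dXVANbW1gDX19cA2NjYANnZ2QDa2toA29vbANzc3ADd3d0A3t7eAN/f3wDg4OAA4eHhAOLi4gDj4+MA5OTkAOXl5QDm5uYA5+fnAOjo6ADp6ekA6urqAOvr6wDs7OwA7e3tAO7u7gDv7+8A8PDwAPHx8QDy8vIA8/PzAPT09AD19fUA9vb2APf39wD4+PgA+fn5APr6+gD7+/sA/Pz8AP39/QD+/v4A////AIeGgHR8h4aRqH90doCMi4FvW1RFXHuOfHJzcG9yf46groh2g5CBf3hrbWxXUFhvYW1uc3qEf4OLjHVwaYaEdG9rfY2HdWZUUnd5fpK/mIyNd2JeWWaHcWx0jY6QnIxlV3x7fZ7LuaOVbV1aWVhiaWVwfW9xgYWBZYOIk8LHrYtvWlhYWmVoYl5ZWVhZX2xlcZWcva+sm6ajfVxYWVtheINtXFlYWFljk7jBx8WtuMi/kGRZWVlYYYKKgXt0bXSSvb3i0s7Mx72vmG1hbnxaYH+RimxbUk5gocjS3MvKvauknXJwla1vYoyNaUU9ZbWpr+Hg1867q6eUj35/o6GxfqCBRDlGkMa7wtPZ4NjJzciqkqOTcFyTjGljOjpdjbq1t9zS0Nfb0cm7trGBXFJzlEU7ODpSk7G8zOTcz8fe3MfK1sWpmnNRc1w6OTlCiJSntObLxL/R39veuq+orY5LR15OOzhAgJqvvNG0udHQ3+GhlYt3e4tuSElVPTZLcJi+y8GyvrHQzK6ztKWXhHiFdVlUOzJakKWpsL6Yvc3Dt8vTycrBu5+CgYJkQzNqqrWqpbKBkai90s21sqahmaSjnX11VDJorayjpJZxcYGPi5aWpIx9e5WXkoxwRi16qq2loZWFbWVmbWdthnpya3d1dmJUQ0J8lKarqKKteVpgZF5canx5aGZpbVtANlecqri7wm5zaVpdX1pYWGd4a2FkZlQ7JFKorrK902pkZVxaXmhrZFZmX1tnZlM4HG58gpi01A=="/>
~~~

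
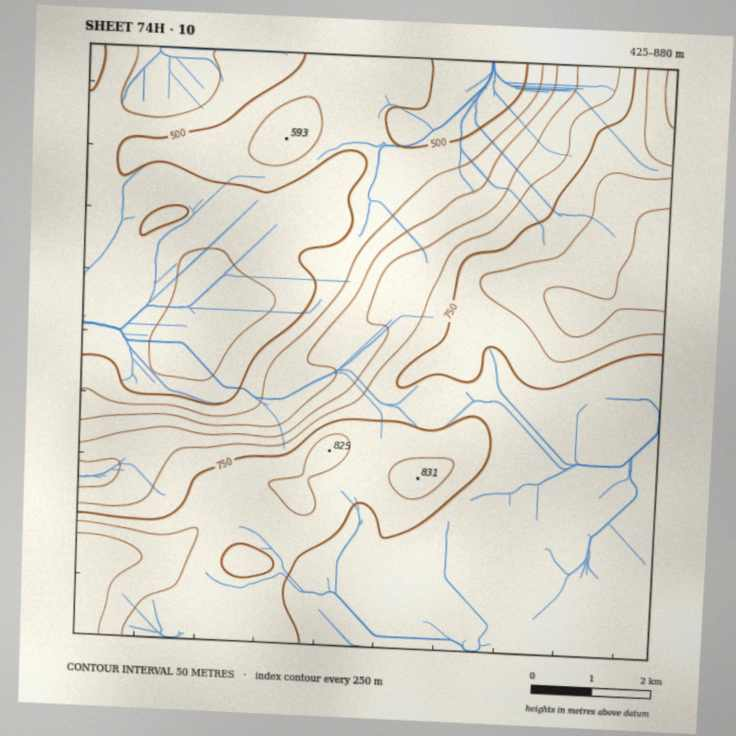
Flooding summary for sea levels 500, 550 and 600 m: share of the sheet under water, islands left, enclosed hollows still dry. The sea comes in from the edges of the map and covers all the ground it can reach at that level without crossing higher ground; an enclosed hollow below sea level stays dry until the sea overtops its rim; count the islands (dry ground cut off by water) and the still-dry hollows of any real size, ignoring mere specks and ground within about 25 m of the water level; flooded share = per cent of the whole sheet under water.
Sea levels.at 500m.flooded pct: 20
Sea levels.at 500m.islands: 0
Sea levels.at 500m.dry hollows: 0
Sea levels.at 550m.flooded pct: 30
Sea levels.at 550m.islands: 1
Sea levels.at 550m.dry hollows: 0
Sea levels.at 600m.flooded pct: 35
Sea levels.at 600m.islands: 0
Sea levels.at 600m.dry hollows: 0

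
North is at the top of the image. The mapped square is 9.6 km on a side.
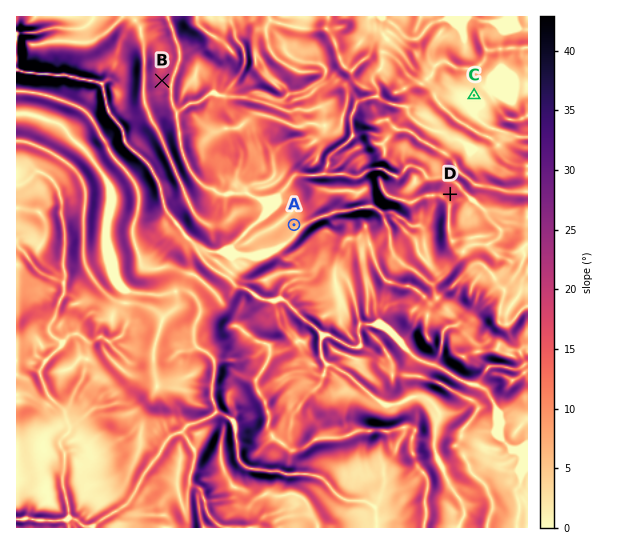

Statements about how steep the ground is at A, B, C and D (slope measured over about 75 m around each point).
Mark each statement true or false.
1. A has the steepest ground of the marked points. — false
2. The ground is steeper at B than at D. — true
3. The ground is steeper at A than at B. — false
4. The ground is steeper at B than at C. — true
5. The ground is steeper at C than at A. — false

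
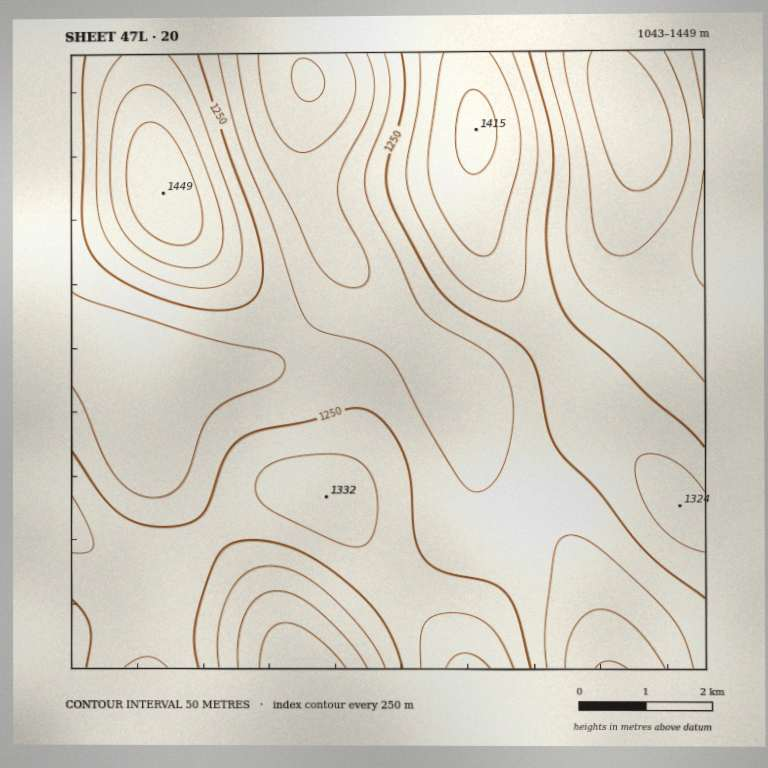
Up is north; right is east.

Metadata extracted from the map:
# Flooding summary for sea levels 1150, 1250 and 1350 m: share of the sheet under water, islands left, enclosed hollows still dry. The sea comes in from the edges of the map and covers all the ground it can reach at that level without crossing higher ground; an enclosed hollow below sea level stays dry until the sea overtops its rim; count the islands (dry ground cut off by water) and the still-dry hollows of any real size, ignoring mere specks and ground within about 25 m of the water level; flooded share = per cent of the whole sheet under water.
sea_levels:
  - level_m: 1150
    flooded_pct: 13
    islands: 0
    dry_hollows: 0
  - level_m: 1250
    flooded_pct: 59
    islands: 0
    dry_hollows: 0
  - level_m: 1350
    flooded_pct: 92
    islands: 1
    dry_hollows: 0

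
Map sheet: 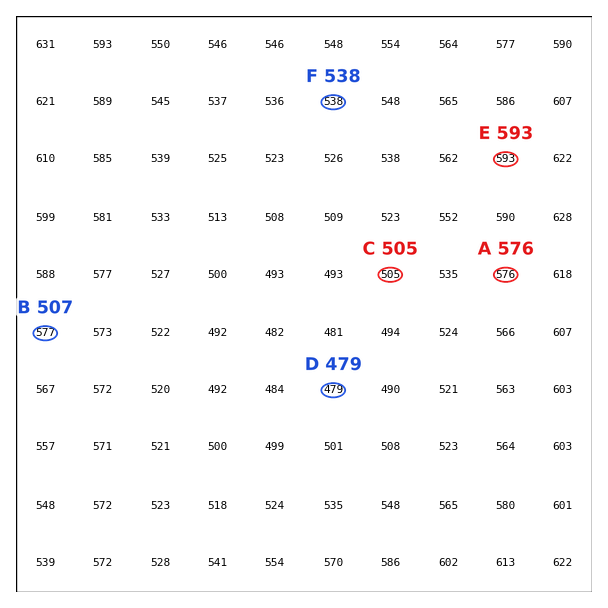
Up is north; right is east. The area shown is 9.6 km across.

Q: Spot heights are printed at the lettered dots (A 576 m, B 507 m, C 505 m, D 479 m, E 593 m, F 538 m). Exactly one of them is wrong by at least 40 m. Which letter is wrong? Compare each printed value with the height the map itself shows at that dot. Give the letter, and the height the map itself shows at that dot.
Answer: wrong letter B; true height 577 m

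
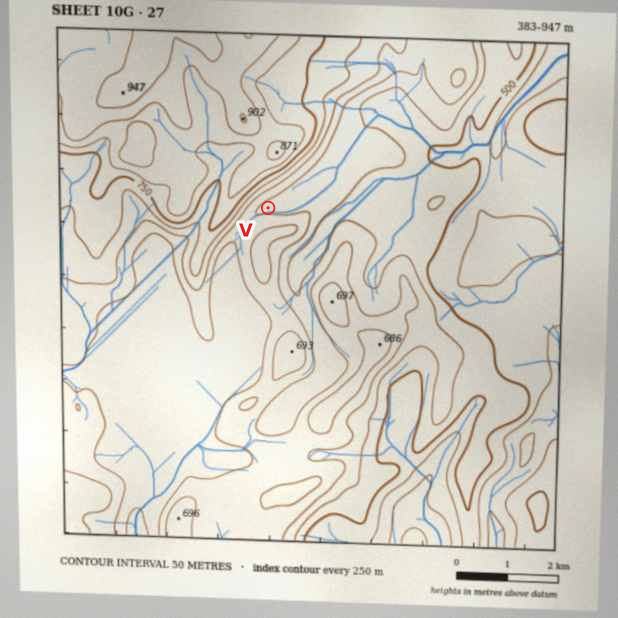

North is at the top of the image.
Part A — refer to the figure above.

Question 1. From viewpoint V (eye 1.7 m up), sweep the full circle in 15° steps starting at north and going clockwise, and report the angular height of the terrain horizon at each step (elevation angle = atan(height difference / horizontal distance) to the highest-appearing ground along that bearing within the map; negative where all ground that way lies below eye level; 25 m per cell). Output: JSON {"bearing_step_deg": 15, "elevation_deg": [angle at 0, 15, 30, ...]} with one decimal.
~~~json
{"bearing_step_deg": 15, "elevation_deg": [16.4, 14.5, 7.5, 1.0, 0.1, -0.6, 0.4, 2.8, 5.8, 7.7, 8.7, 9.3, 9.0, 7.8, 5.7, 3.5, 5.8, 11.1, 14.8, 17.2, 19.1, 20.1, 19.7, 18.0]}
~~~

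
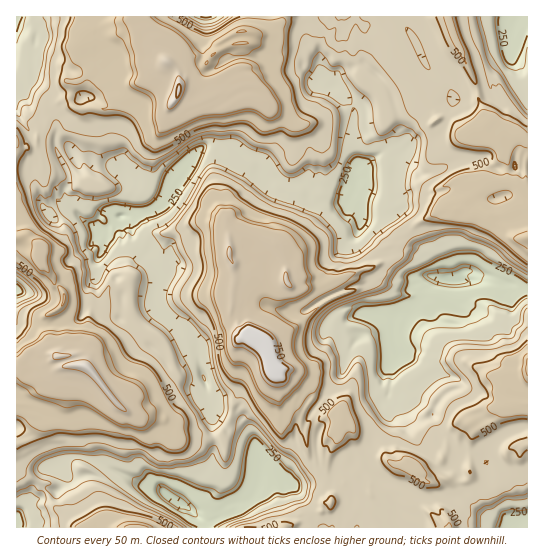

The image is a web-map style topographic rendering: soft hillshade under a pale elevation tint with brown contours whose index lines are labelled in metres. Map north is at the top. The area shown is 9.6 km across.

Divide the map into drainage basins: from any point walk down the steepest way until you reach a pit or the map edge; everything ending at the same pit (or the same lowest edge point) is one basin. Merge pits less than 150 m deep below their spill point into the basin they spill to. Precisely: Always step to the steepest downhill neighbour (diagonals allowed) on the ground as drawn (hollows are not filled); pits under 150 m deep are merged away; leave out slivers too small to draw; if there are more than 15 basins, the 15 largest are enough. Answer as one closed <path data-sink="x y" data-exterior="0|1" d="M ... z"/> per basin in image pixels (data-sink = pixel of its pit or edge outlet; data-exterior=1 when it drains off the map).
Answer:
<path data-sink="121 215" data-exterior="0" d="M315 28l-3 15-7 6-38-2-12-4-14 0 0 24-16 10-2 5 0 11-32 12-8 0-7-6 3-6 0-18-3-5-10-9-16 16-15 7-9 11-7 2-12 11-29 1-6-4-2-8-8 3-13 9-2 14-10 10 0 9-7 5-14 0 0 60 7 11 1 17 19 12-4 12 25 35-1 11-15 10 0 18 4 18 5 5 10 0 4 9 13 0 5-19-2-5 2-23 15-13 8-27 7-5 7 3 2 2-3 7 4 6 0 28 3 8-9 10-12 8-14 4-9 9 0 3 5-5 14-3 22-10 10-8 18 1 11 14 7 21-2 4-4 5-30 13-10 0-12 10 17 14 28 2 17 20 42-2 8-15 10-29 7-8 16-6 11-9-8-25-4-5-20-9-10-17 4-43-6-16 0-10 4-4 12-4 14 0 11 4 9 9 6 19 2 13 4 5 11 2 19-4 50-17 4-3-2-8 8-8 12-5 4-7 22-16 22-12 18-1 28-25 2-14 14-14-6-18-7-4-4-6-8 5-16 0-16-13-9 1-14-21-17 9-19 5-7-24-5-5-9-1-5-4 0-8-8-17 0-7-10-2-5 2-5-3-4-11z"/><path data-sink="173 499" data-exterior="0" d="M143 335l-4 0-10 8-22 10-14 3-7 11-15-2-4-9-12 0-10-4-14 0-12 13-3 1 0 100 7 9 14 6 10 12 6 13 14 9 12 13 370 0-2-11-10-11-5-23 7-4 12 2 14 0 3-2 3-4-2-28 3-12 6-7 11-4 12-17-19 1-11 7-1 6-5-2-4 1-14 18 0 9-6 14-8 8-10 4-8-6-8 1-4-3-10-1-8-7-12-2-16-14-4-11-12-11 0-4-14-3-15-14-9-13-13-8-9-1-7-8-5 7-23 10-7 8-10 29-8 15-42 2-17-20-28-2-17-14 14-11 8 1 30-13 6-7-10-28-8-9z"/><path data-sink="453 279" data-exterior="0" d="M449 208l-8 1-22 12-22 16-4 7-12 5-8 8 2 8-4 3-45 15 5 4 4 10-17 10-20 18-16 7-17 13 10 25 6 6 9 1 13 8 9 13 15 14 14 3 0 4 10 7 6 15 10 10 6 4 12 2 8 7 10 1 4 3 8-1 8 6 10-4 8-8 6-14 0-9 14-18 4-1 5 2 1-6 11-7 46-5 0-165-14-1-27-22-17 0-7-6z"/><path data-sink="17 17" data-exterior="1" d="M141 16l-125 1 1 130 8 1 9-3 3-3 0-9 8-7 4-17 10-8 10-2 3-8 0-8 11-4 12-14 12-8 18-22 18-3 10 6z"/><path data-sink="515 527" data-exterior="1" d="M527 404l-24 1-4 4-3 8-7 7-11 4-5 5-4 14 2 28-4 5-16 1-12-2-7 4 5 23 10 11 3 11 78-1z"/><path data-sink="514 21" data-exterior="0" d="M527 16l-79 1 5 18 23 48 11 47 8 6 24-1 6 4 3-1z"/><path data-sink="17 290" data-exterior="1" d="M26 236l-10 2 1 127 2 0 12-13 24 2-4-5-3-34 9-4 7-9-1-11-8-8-4-9-12-15 4-12z"/><path data-sink="206 17" data-exterior="1" d="M282 16l-140 0-1 3 16 23 0 7 4 8 6 6 8 2 14-6 9 0 8 4 8-10 13-7-4-4 7-6 8-4 11 0 5 3 11-2 16-10z"/><path data-sink="17 521" data-exterior="1" d="M17 467l0 61 62-1-12-12-14-9-6-13-10-12-14-6z"/>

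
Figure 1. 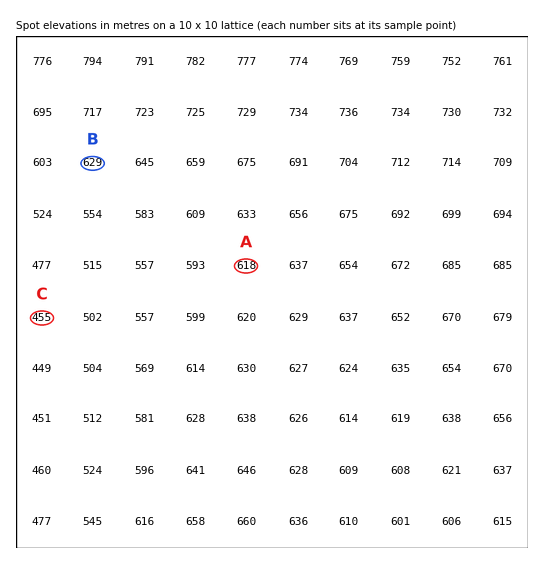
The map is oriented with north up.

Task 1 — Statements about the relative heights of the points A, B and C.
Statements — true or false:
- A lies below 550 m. false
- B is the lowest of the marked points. false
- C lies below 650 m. true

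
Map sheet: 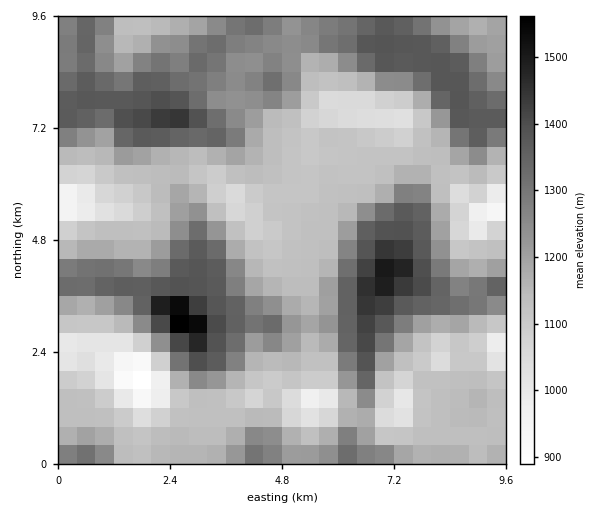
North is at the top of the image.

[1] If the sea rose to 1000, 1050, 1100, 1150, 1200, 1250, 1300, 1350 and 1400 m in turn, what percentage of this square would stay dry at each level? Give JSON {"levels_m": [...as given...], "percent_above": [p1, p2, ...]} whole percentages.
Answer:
{"levels_m": [1000, 1050, 1100, 1150, 1200, 1250, 1300, 1350, 1400], "percent_above": [96, 92, 86, 56, 45, 36, 27, 18, 4]}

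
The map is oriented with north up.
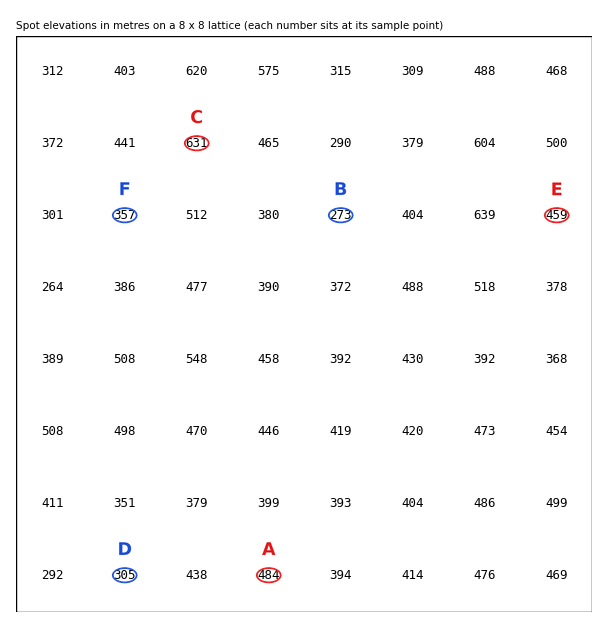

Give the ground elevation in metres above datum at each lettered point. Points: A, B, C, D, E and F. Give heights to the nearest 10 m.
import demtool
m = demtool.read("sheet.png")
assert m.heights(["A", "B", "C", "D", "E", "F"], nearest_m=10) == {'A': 480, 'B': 270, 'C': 630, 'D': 310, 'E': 460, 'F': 360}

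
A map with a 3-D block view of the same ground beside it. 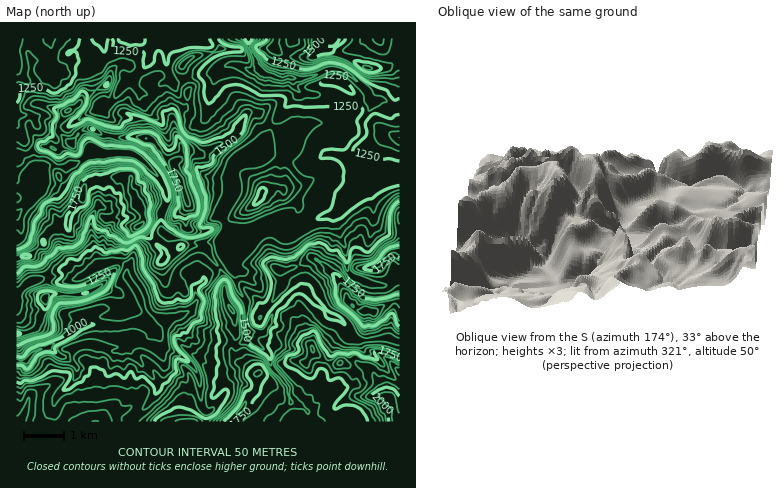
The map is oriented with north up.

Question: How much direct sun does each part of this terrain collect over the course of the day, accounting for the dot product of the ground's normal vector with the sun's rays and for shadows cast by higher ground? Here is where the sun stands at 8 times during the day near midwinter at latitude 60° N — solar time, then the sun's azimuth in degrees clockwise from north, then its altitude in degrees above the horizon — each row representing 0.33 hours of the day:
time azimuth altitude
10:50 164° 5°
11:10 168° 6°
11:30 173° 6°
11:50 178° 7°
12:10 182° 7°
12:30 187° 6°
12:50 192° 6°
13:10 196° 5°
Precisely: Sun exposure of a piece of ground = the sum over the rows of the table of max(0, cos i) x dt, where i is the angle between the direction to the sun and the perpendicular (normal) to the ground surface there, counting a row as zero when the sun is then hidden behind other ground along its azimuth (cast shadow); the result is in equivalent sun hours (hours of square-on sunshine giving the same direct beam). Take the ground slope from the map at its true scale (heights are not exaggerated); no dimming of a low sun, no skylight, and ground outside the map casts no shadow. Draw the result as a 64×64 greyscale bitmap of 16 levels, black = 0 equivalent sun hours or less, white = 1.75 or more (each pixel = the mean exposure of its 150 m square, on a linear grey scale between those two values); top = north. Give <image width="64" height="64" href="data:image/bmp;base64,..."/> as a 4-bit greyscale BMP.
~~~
<image width="64" height="64" href="data:image/bmp;base64,Qk12CAAAAAAAAHYAAAAoAAAAQAAAAEAAAAABAAQAAAAAAAAIAAATCwAAEwsAABAAAAAAAAAAAAAAABEREQAiIiIAMzMzAERERABVVVUAZmZmAHd3dwCIiIgAmZmZAKqqqgC7u7sAzMzMAN3d3QDu7u4A////AANDEAEQAAABEjEAAAAAAAAAAYl1REESIRRVVDIjRnQyAjIQAQAAAAEjRBAAAAAAAAAAGJdUVAAAETREQzRliTEBMiEBAAAAABETMAAAAAAAAAABZlVFMABVIRNWeal4UQAzMgAAAAAAAQAxAAAAAAAQAAAlVUVQBFRCEUjN77ZBABI0MAAAAAAAAAEAAAAAABEAAARlRCBVUzQhASESIQAAACViAAAAAAAAAAAAAAAAEQAAATRDEURENDMQAAAAAAAAASQQAAAAAAAAAAAAAAEhEAADRUEIdVUzVEQQAAAAAAAAAAAAAAAAAAAAAAAAARERAUVmEElWl0NoZjIQAAEAAAAAAAAAAAAAAAAAAAACERERABEBhnqlVXzIRCAAAQAAAAAAAAAAAAAAAAAAABARIzIAAARXqVaYRnMyAAAAIAAAAAAAAAAAAAAAAAABESMyAAAAAAIQGaIAAAAAAABQAAAAAAAAAAAAAAAAAAAAEiIAAAAAAAAmEAAAAAAAAGEAAAAAAAAAAAAAAAAAAAAREAAAAAAAADEAAAAAAAAA/FEAAAAAAAAAAAAAAAAAABERIAAAAAAAAAAAAAAAAACs/+kgAAAAAAAAAAAAAAACM0RBAAAAAAAAAAAAAAAAAwAVdjAAAAAAAAAAAAAAAAABRUAAAAAAAAAAAAAAAAAEAAJiEAAAAAAAAAAAAAAAABMzQAAAAAAAAAAAAAeYIBIAAUQQAAAAAAAAAAAAAAAAM1dQAAAAAAAAAAAAfd2jIgABaWIRAAAAABAAEzIQAAAkZhAAARAAAAAAACqjQklzABepru22IAAREAA2djIAABJCAAAAEQAAAAAE2BAAA3YQMzTf///9hUQQETVod2ACREAAAAACAAAAABYgAAAAASAQAUMiNs/7MQATVWZmMBMRIAAAAAIwAAAAEhAAAAAAMAAAAAAABLoQASRVZEICEAAAAAAAASEAAAEyAAAAAACCAAAAAAAABlASRohkICUwAAAAAAASIRAAATIAAAAAANkgAAAAAAAAYxNYqoUxEBEAAAAAAWdUMhA2QAAAAAAA3ugQAAAAAAAUM1ebuWQzQxAAAAAWYxJENEIAAAAAEAH//6EAAAAAAAJjMiR5qGVEMAAAABEAAAJoUQAAAAAiE0l1jnEAAAAAKKZUIBObhlUgAAAAAAAAACIAAAAAAANpAAX9rdswABbN23Z1ISqohhAAAAAAAAAAAAAAAAAAADQAAXWe//QBOd//unIAATMQAAAAAAAAAAAAAAAAAAAAAAABFL3clzid3v/+YAABn9gwAAAAAAAAAAAAAAAAAAAAAAADeIRIm+ntn/9wA6/9mqQAAAAAAAAAAAAAAAAAAAAAAAAkNIaL7GdjjbZd5UAAAQAAEAAAAAAAAAAAAAAAAQAAABAlRXeacQACWIfcmYAAARMyAAAAAAAAAAAAAAABAAAAABRqohACIQESEUvfkgAAFGdBAAAAAAAAAAAAAAAwAAAAAoyyACM1MlcwA6hDAAAAOYUgAAAAAAAAAAAAADEAAAAAelQiJUIQJTAEQRIAEQACd0IAAAAAAAAAAAAAAQAAAAAka6mTUgAAABQQARERAAAkVFIAAAAAAAAAAAAAAAAAAAGLl3UxAAACVgAAAREQAAI0MhAAAAAAAAAAABEAAAAAAWh3ZiEAAAWEAAEhEREAAAEAAAAAAAAAAAAAEQAAAAAAERRFMgAAJ4EQABEREQAAAAAAAAAAAAAAAAAhAAAAAAAAAAAAAABpQAAUZCERAAAAAAAAAAAAAAAAAUIRAAAAAAAAAAAAA5cQETeoQhAAAAAAAAAAAAAAAAABIiEQAAAAAAAAAAAnkgIiV1VTIQAAAAAAAAAAAAAAAAIRIyJjAQAAAAAAAVgwABMyWacxEAAAABEAAAAAAAAAEwAUmDSYEAAAAAAWhwAAEQA43ZQgAAABEQAAAAAAAAATAAAAAkEQAAAAA56xAAAAAAFM6kIQABEREQAAAAAAACMAEAADADIUMQA2QhAAAAAAAAF8gxABEREREAAAAAABEQAAABAAFaUAAAAAAAAAAAAAABdkIRERESEREAAAAAAAEQAAAQAAAAAAAAAAAAAAAAAAAVaGIAEREiERAAAAAAAAAAADIAAAAAAAAAAAAAAAAAAASKYwAAABERAAAAAAABIzECSEAAAAAAAAAAAAAAAAAAAUNUIAAAAAAAAAAAAAI2UxAAJQAAAAAAAAAAAAAAAAAAAAIxAAAAAAAAAAAAAAAAAAAAAAAAAAAAAAAAAAAAAAAAABEAAAAAAAAAAAAhAAAAAAAAAAAAAAAAAAAAAAAAAAAAAAAAAAABEAAAASEAAAAAAAAAAAAAAAAAAAAAAAAAAAAAAAATMzMQAAESMAAAAAAAAAAAAAAAAAAAAAAAAAAAAAAAAAEkMQADZmVAAAAAAAAAAAAAAAAAAAAAAAAAAAAAAAAAAAAAAY/+7IAAAAAAAAAAAAAAAAAAAAAAAAAAAAACRYhRAAA8/suogQAAAAAAAAAAAAAAAAACAAAAAAAAA3vMzupTWfxAAAFREAAAAAAAAAAAAAAAAAFDEAAAAAA4qXZo3//9UAAAAAIgAAAAAAAAAAAAAAAAAAARERAAA4liAAAWqlAAAAAAEAAAAAAAAAAAAAAAAAAAAAABAAABIhAAABEAVhAAAAAhEAAAAAAAAAAAAAAAAAAAAAAAAAAAIQABEAAUUAAAAR"/>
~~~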